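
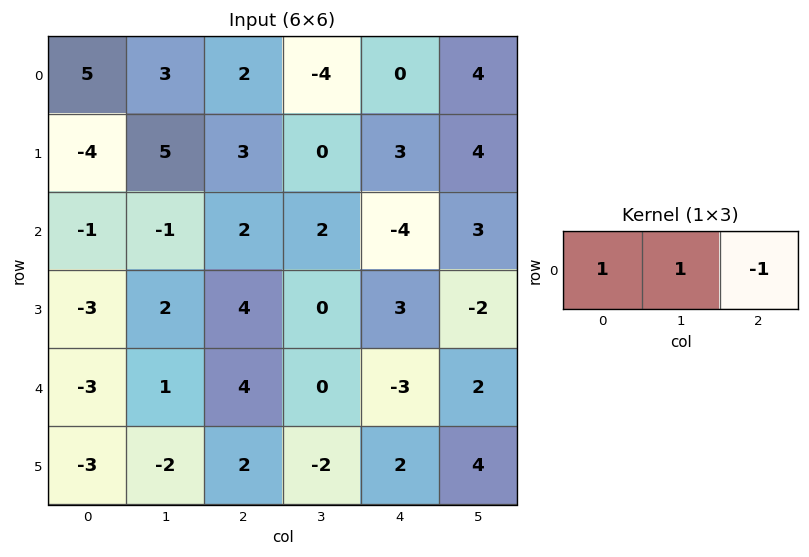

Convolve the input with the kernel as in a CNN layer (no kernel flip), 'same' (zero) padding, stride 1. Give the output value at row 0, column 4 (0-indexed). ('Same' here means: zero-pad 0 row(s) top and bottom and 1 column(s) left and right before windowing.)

-8

The receptive field on the zero-padded input at this output position is [-4 0 4]. Elementwise product with the kernel and sum: -4·1 + 0·1 + 4·-1.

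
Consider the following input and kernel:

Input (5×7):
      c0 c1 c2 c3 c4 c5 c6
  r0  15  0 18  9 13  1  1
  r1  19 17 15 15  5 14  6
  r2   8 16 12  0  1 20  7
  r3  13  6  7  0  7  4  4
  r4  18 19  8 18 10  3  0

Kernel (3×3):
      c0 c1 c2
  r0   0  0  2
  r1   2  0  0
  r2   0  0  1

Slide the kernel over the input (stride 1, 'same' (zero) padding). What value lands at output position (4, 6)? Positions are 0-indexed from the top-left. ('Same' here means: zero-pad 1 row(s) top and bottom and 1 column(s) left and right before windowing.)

6

The receptive field on the zero-padded input at this output position is [4 4 0 / 3 0 0 / 0 0 0]. Elementwise product with the kernel and sum: 0·2 + 3·2 + 0·1.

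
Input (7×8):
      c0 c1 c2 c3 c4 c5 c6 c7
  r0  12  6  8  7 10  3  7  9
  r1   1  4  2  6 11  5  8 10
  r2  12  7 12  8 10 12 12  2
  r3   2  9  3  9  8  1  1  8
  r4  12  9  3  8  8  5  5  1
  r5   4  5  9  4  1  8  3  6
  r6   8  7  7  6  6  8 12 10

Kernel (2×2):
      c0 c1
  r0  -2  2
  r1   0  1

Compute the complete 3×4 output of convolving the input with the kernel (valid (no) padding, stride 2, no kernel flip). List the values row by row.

-8 4 -9 14
-1 1 5 -12
-1 14 2 -2

Output[0,0]: The receptive field on the input at this output position is [12 6 / 1 4]. Elementwise product with the kernel and sum: 12·-2 + 6·2 + 4·1.
Output[0,1]: The receptive field on the input at this output position is [8 7 / 2 6]. Elementwise product with the kernel and sum: 8·-2 + 7·2 + 6·1.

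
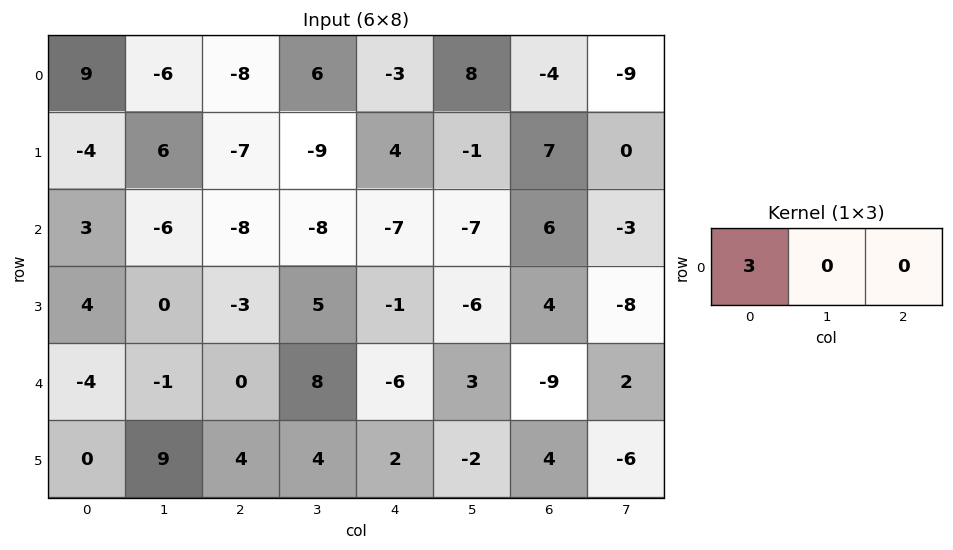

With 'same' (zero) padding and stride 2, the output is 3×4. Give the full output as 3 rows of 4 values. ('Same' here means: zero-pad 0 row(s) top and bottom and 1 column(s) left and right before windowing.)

Output[0,0]: The receptive field on the zero-padded input at this output position is [0 9 -6]. Elementwise product with the kernel and sum: 0·3.

0 -18 18 24
0 -18 -24 -21
0 -3 24 9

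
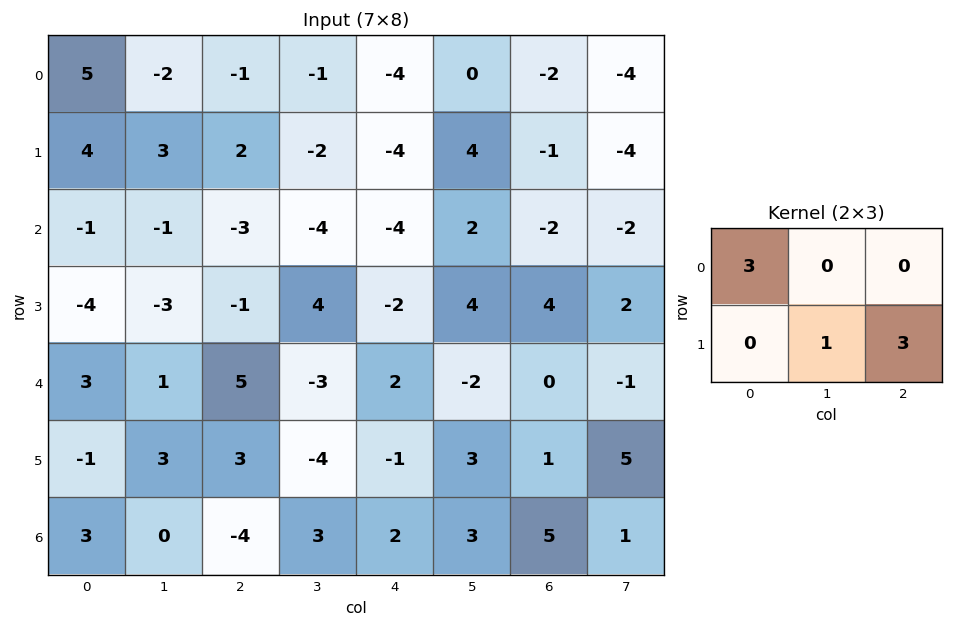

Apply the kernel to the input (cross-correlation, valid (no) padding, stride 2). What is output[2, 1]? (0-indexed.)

8

The receptive field on the input at this output position is [5 -3 2 / 3 -4 -1]. Elementwise product with the kernel and sum: 5·3 + -4·1 + -1·3.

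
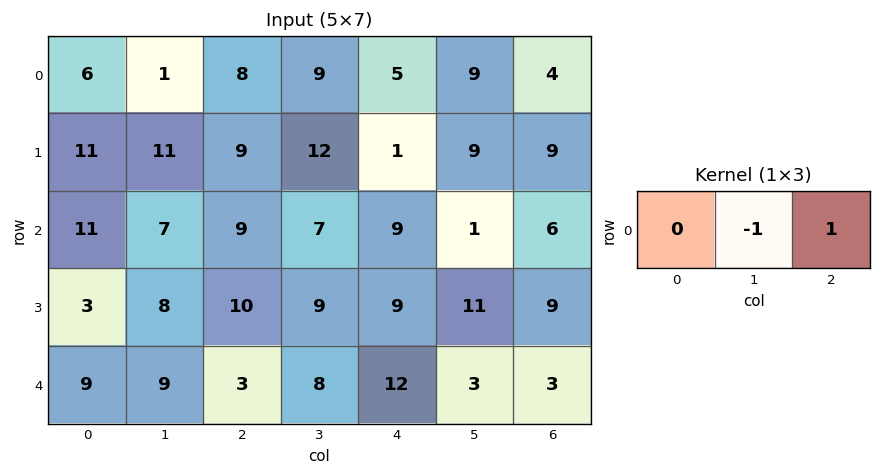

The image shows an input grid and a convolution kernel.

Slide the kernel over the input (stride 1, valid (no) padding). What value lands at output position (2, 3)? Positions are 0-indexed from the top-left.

The receptive field on the input at this output position is [7 9 1]. Elementwise product with the kernel and sum: 9·-1 + 1·1.

-8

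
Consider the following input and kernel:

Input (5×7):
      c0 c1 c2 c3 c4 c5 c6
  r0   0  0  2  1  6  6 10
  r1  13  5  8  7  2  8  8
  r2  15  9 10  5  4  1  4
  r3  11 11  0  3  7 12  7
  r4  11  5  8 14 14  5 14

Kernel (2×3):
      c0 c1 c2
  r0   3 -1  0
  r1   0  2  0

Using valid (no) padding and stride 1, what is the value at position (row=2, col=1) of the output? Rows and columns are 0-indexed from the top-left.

17

The receptive field on the input at this output position is [9 10 5 / 11 0 3]. Elementwise product with the kernel and sum: 9·3 + 10·-1 + 0·2.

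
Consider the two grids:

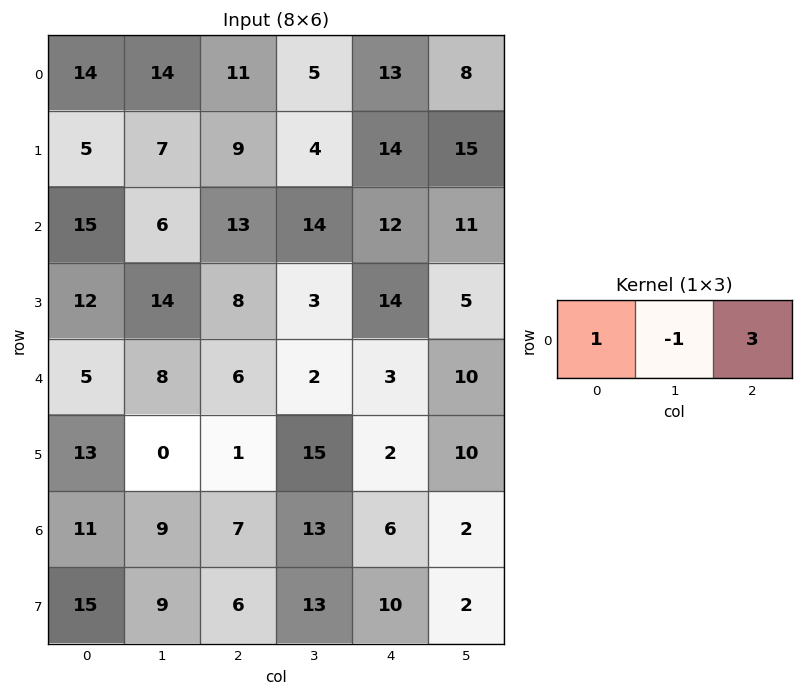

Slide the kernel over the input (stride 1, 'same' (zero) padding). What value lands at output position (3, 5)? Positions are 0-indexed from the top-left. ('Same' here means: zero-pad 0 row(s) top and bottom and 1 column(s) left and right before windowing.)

The receptive field on the zero-padded input at this output position is [14 5 0]. Elementwise product with the kernel and sum: 14·1 + 5·-1 + 0·3.

9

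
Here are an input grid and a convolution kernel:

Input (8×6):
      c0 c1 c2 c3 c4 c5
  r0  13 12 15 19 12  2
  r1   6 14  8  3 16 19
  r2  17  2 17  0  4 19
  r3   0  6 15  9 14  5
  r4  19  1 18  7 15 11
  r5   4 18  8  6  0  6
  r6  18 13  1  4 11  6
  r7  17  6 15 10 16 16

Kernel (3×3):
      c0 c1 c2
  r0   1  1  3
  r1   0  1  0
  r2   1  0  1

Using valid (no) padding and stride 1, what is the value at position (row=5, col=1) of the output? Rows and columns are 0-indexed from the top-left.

61

The receptive field on the input at this output position is [18 8 6 / 13 1 4 / 6 15 10]. Elementwise product with the kernel and sum: 18·1 + 8·1 + 6·3 + 1·1 + 6·1 + 10·1.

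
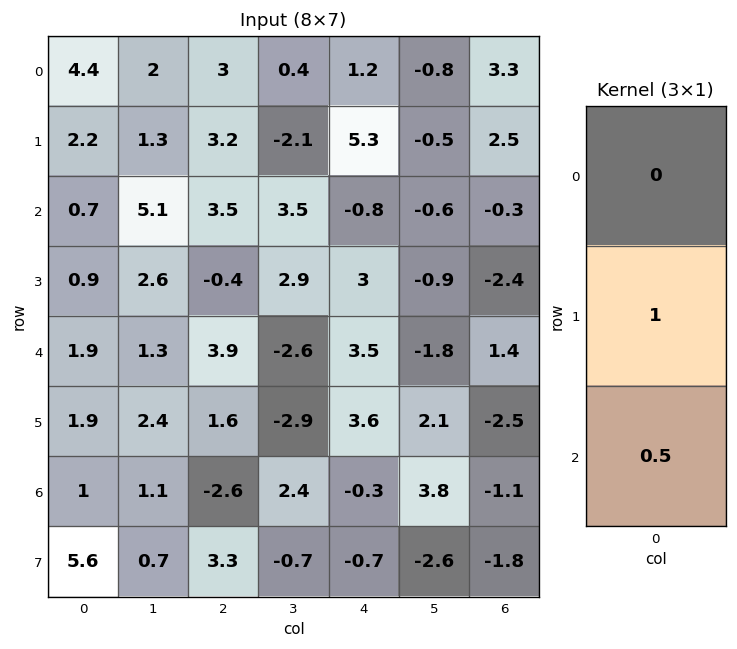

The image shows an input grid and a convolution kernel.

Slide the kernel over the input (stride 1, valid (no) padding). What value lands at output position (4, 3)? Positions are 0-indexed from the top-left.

-1.7

The receptive field on the input at this output position is [-2.6 / -2.9 / 2.4]. Elementwise product with the kernel and sum: -2.9·1 + 2.4·0.5.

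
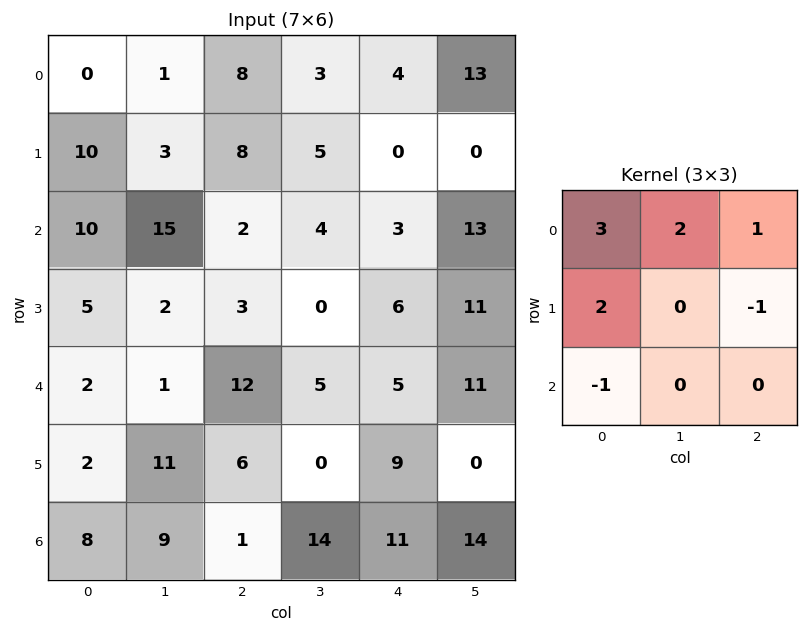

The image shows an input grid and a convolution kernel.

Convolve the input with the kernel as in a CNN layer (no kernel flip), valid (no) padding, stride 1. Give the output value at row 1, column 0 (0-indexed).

57

The receptive field on the input at this output position is [10 3 8 / 10 15 2 / 5 2 3]. Elementwise product with the kernel and sum: 10·3 + 3·2 + 8·1 + 10·2 + 2·-1 + 5·-1.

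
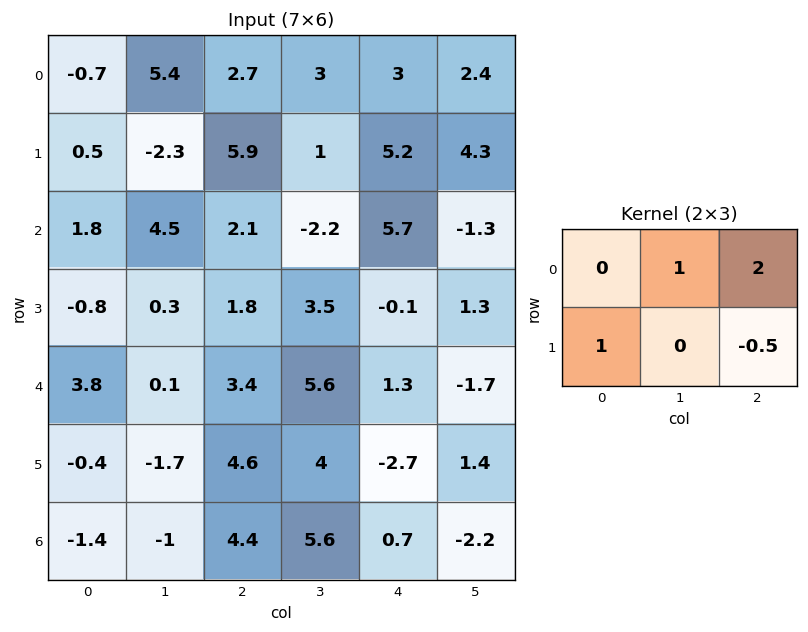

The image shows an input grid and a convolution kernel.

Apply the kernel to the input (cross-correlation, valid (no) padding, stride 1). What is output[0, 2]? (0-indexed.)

The receptive field on the input at this output position is [2.7 3 3 / 5.9 1 5.2]. Elementwise product with the kernel and sum: 3·1 + 3·2 + 5.9·1 + 5.2·-0.5.

12.3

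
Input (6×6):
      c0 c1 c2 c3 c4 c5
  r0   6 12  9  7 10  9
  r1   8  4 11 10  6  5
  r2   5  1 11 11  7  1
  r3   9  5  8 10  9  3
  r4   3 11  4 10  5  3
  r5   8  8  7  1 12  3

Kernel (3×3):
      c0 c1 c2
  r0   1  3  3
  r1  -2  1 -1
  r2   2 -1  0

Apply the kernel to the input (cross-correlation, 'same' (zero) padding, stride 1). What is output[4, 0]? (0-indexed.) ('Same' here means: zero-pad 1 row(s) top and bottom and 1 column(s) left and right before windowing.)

The receptive field on the zero-padded input at this output position is [0 9 5 / 0 3 11 / 0 8 8]. Elementwise product with the kernel and sum: 0·1 + 9·3 + 5·3 + 0·-2 + 3·1 + 11·-1 + 0·2 + 8·-1.

26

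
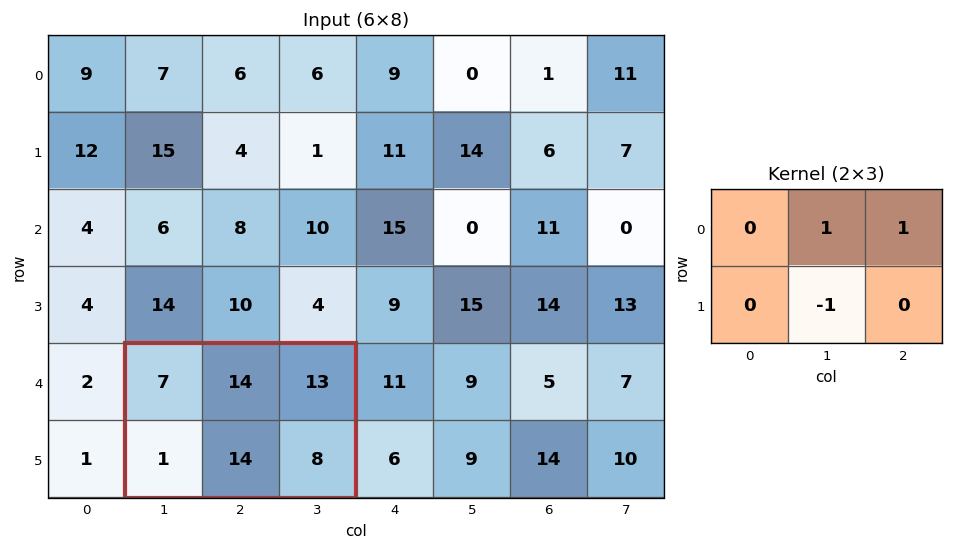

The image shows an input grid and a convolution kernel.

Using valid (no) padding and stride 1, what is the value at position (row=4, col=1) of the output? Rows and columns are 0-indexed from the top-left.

The receptive field on the input at this output position is [7 14 13 / 1 14 8]. Elementwise product with the kernel and sum: 14·1 + 13·1 + 14·-1.

13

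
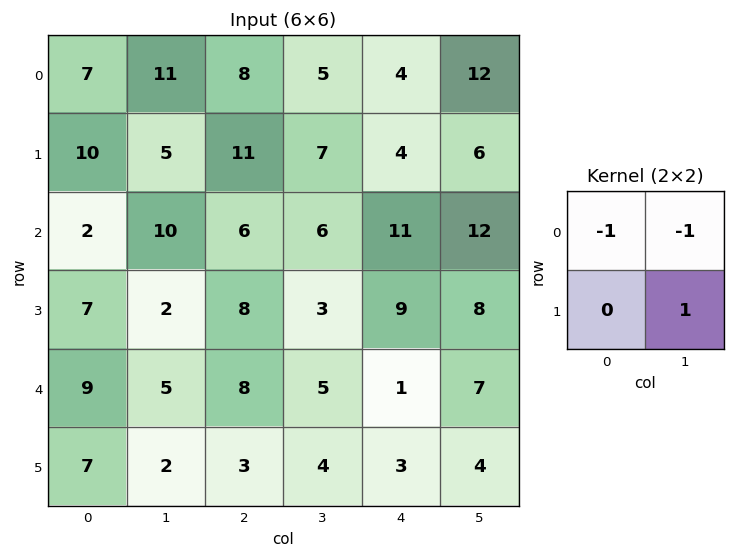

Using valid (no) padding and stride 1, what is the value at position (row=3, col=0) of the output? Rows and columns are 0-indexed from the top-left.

The receptive field on the input at this output position is [7 2 / 9 5]. Elementwise product with the kernel and sum: 7·-1 + 2·-1 + 5·1.

-4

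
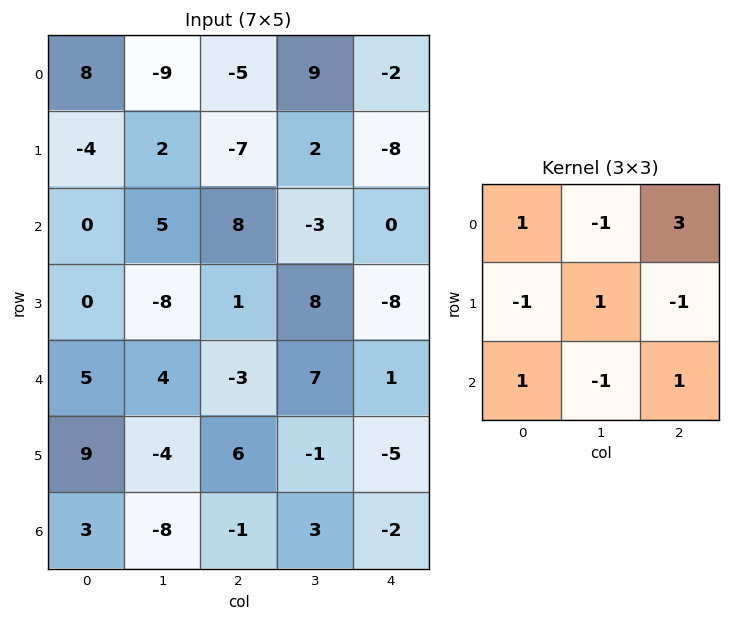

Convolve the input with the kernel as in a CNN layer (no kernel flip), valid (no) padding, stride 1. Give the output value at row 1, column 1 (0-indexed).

20

The receptive field on the input at this output position is [2 -7 2 / 5 8 -3 / -8 1 8]. Elementwise product with the kernel and sum: 2·1 + -7·-1 + 2·3 + 5·-1 + 8·1 + -3·-1 + -8·1 + 1·-1 + 8·1.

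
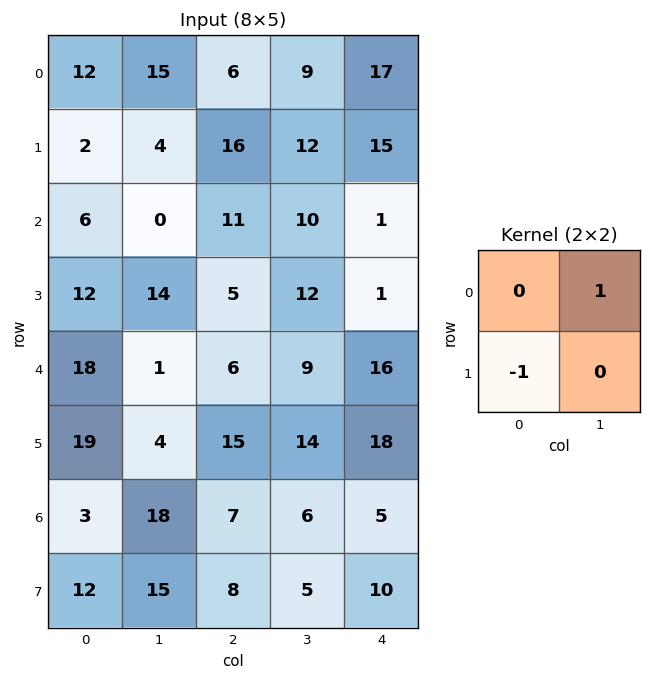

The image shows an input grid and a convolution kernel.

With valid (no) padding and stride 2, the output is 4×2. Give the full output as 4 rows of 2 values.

13 -7
-12 5
-18 -6
6 -2

Output[0,0]: The receptive field on the input at this output position is [12 15 / 2 4]. Elementwise product with the kernel and sum: 15·1 + 2·-1.
Output[0,1]: The receptive field on the input at this output position is [6 9 / 16 12]. Elementwise product with the kernel and sum: 9·1 + 16·-1.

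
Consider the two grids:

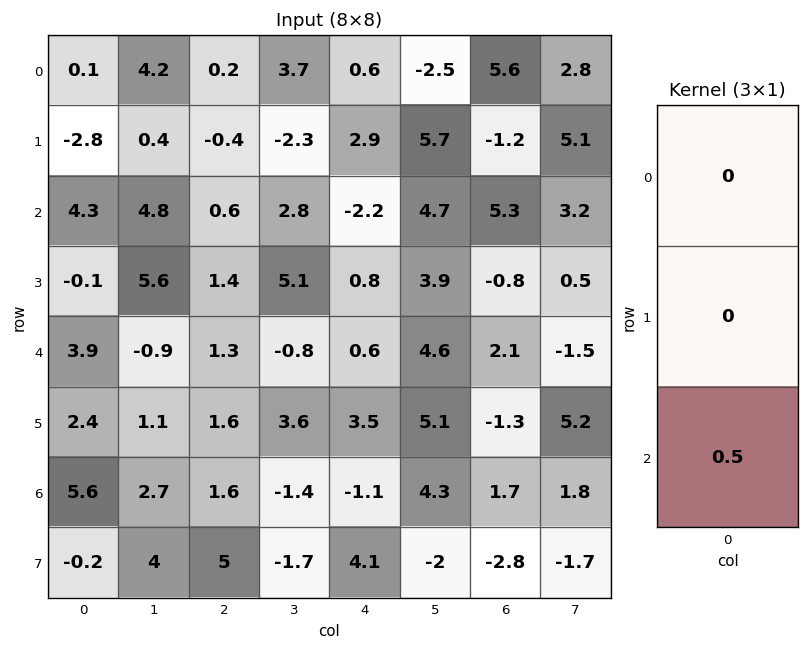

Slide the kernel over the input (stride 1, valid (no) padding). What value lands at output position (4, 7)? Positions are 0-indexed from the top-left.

0.9

The receptive field on the input at this output position is [-1.5 / 5.2 / 1.8]. Elementwise product with the kernel and sum: 1.8·0.5.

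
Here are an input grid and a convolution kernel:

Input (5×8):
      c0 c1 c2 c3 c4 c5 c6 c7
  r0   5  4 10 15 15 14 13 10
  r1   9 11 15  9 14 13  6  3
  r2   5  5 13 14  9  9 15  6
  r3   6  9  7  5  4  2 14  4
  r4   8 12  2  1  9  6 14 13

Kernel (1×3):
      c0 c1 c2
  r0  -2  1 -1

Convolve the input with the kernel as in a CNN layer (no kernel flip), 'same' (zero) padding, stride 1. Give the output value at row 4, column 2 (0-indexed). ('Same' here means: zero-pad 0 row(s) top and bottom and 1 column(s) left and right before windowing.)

-23

The receptive field on the zero-padded input at this output position is [12 2 1]. Elementwise product with the kernel and sum: 12·-2 + 2·1 + 1·-1.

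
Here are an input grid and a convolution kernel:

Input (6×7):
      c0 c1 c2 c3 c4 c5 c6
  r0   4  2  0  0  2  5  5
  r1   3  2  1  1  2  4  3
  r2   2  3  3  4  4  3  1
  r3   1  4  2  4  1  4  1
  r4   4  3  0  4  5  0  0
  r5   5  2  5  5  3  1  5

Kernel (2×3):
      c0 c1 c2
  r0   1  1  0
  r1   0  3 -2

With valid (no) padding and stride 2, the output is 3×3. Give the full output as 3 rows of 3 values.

10 -1 13
13 17 17
3 13 -2

Output[0,0]: The receptive field on the input at this output position is [4 2 0 / 3 2 1]. Elementwise product with the kernel and sum: 4·1 + 2·1 + 2·3 + 1·-2.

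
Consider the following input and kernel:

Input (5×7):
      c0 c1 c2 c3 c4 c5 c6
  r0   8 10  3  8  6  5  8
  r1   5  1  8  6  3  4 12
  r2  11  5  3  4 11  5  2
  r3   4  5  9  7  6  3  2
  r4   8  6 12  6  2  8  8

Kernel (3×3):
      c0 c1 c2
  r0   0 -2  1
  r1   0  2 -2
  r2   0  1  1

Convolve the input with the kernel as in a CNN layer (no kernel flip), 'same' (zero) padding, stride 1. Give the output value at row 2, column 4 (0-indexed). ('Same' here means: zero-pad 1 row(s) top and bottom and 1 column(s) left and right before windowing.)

19

The receptive field on the zero-padded input at this output position is [6 3 4 / 4 11 5 / 7 6 3]. Elementwise product with the kernel and sum: 3·-2 + 4·1 + 11·2 + 5·-2 + 6·1 + 3·1.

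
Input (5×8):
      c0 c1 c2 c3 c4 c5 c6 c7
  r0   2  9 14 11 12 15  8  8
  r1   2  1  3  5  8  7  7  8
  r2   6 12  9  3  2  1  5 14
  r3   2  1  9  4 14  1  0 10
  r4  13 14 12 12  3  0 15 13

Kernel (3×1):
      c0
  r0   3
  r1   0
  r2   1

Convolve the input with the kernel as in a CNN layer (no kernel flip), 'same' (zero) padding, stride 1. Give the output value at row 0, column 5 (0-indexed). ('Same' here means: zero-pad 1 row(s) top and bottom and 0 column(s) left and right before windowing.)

The receptive field on the zero-padded input at this output position is [0 / 15 / 7]. Elementwise product with the kernel and sum: 0·3 + 7·1.

7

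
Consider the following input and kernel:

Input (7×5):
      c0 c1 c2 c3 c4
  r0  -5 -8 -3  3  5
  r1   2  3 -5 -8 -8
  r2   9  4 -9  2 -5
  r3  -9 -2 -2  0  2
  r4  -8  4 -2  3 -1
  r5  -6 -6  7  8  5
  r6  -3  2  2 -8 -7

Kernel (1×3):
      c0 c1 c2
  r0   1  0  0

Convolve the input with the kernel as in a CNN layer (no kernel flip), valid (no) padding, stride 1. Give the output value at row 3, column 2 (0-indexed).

-2

The receptive field on the input at this output position is [-2 0 2]. Elementwise product with the kernel and sum: -2·1.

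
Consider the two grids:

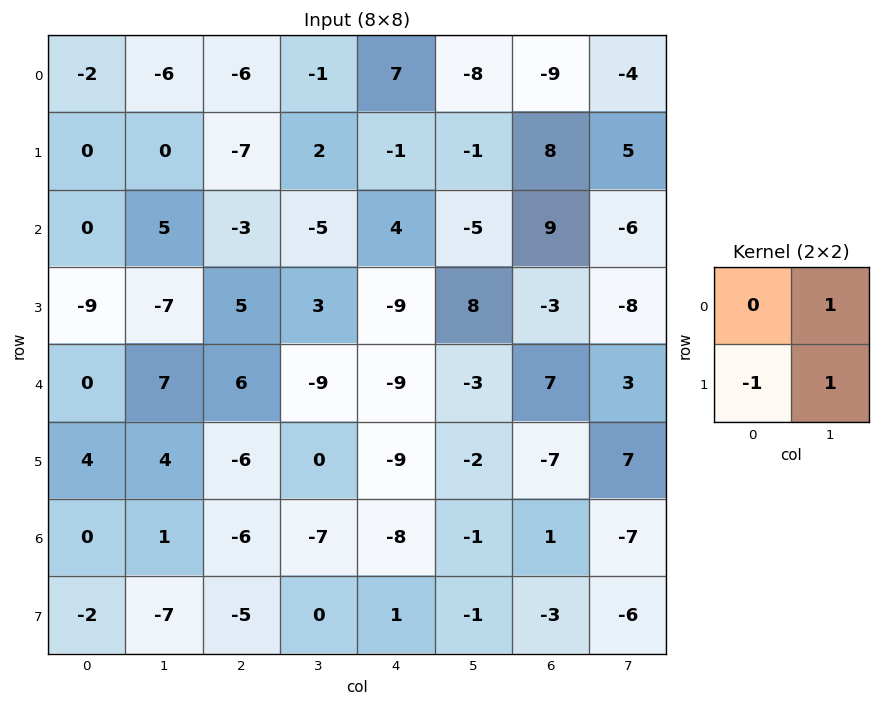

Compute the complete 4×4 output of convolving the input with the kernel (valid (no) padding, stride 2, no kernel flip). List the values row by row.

Output[0,0]: The receptive field on the input at this output position is [-2 -6 / 0 0]. Elementwise product with the kernel and sum: -6·1 + 0·-1 + 0·1.
Output[0,1]: The receptive field on the input at this output position is [-6 -1 / -7 2]. Elementwise product with the kernel and sum: -1·1 + -7·-1 + 2·1.

-6 8 -8 -7
7 -7 12 -11
7 -3 4 17
-4 -2 -3 -10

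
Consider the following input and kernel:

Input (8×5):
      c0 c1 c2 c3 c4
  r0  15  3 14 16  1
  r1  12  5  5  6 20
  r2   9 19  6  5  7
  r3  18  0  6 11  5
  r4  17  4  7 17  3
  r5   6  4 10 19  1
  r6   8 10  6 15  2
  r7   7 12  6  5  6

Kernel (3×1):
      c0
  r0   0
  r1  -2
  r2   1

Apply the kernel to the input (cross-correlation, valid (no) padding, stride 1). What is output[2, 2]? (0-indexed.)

The receptive field on the input at this output position is [6 / 6 / 7]. Elementwise product with the kernel and sum: 6·-2 + 7·1.

-5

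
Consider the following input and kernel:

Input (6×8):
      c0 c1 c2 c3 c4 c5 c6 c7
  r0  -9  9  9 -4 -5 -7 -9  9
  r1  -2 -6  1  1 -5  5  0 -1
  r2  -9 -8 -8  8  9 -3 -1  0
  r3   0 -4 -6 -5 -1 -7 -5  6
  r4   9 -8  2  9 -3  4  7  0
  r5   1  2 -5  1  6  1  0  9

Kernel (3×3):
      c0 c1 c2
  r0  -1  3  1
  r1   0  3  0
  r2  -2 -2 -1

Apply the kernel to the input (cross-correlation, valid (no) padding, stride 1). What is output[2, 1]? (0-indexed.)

The receptive field on the input at this output position is [-8 -8 8 / -4 -6 -5 / -8 2 9]. Elementwise product with the kernel and sum: -8·-1 + -8·3 + 8·1 + -6·3 + -8·-2 + 2·-2 + 9·-1.

-23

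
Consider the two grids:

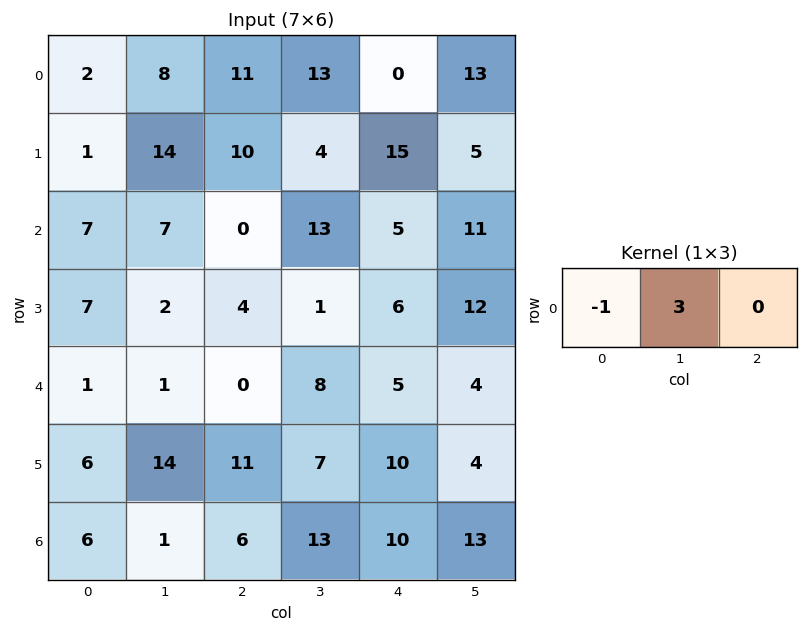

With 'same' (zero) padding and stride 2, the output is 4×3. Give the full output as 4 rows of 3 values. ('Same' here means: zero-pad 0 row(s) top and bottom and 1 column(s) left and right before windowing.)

6 25 -13
21 -7 2
3 -1 7
18 17 17

Output[0,0]: The receptive field on the zero-padded input at this output position is [0 2 8]. Elementwise product with the kernel and sum: 0·-1 + 2·3.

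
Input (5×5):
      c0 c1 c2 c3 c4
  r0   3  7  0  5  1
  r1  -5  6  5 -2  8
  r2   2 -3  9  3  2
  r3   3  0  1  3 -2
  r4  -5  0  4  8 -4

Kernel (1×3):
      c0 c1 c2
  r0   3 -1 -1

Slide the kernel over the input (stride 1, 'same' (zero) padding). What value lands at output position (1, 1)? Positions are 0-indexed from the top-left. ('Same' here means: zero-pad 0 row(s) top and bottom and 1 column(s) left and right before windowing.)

-26

The receptive field on the zero-padded input at this output position is [-5 6 5]. Elementwise product with the kernel and sum: -5·3 + 6·-1 + 5·-1.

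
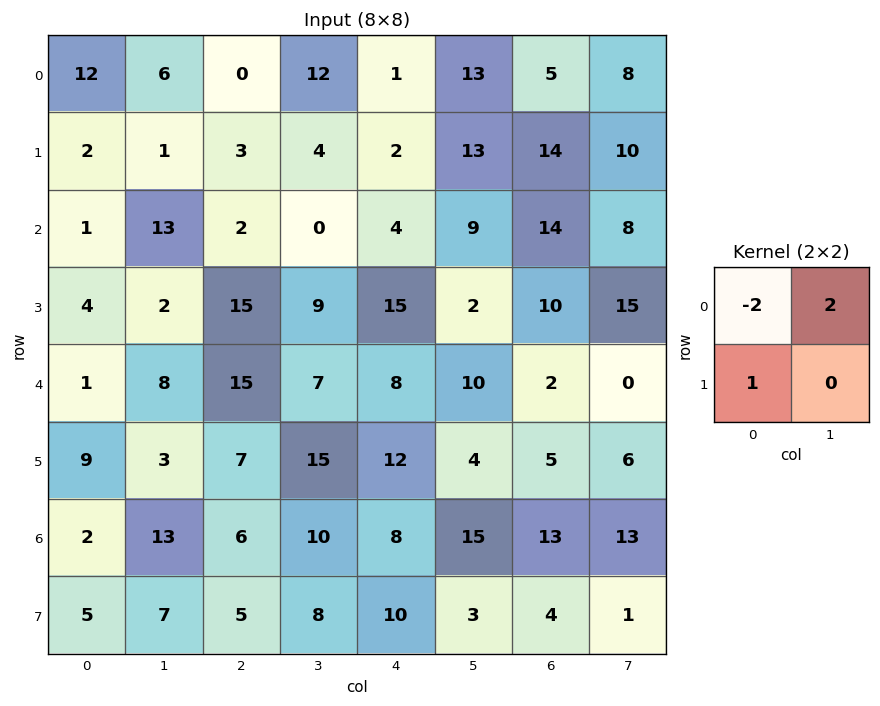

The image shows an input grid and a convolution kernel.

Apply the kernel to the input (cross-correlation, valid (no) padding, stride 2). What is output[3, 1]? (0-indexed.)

13

The receptive field on the input at this output position is [6 10 / 5 8]. Elementwise product with the kernel and sum: 6·-2 + 10·2 + 5·1.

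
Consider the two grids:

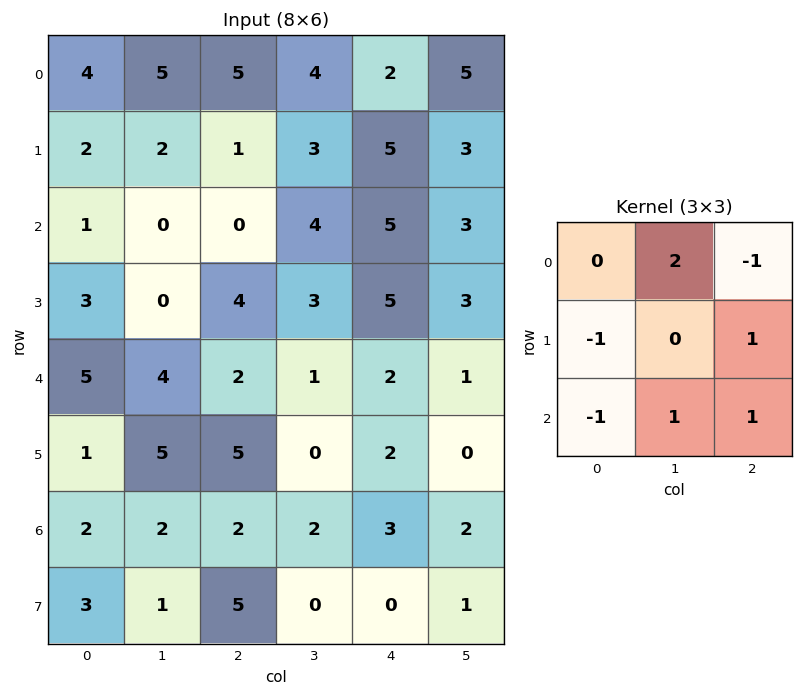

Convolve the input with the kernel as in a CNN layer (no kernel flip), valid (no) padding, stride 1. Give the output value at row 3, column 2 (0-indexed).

-2

The receptive field on the input at this output position is [4 3 5 / 2 1 2 / 5 0 2]. Elementwise product with the kernel and sum: 3·2 + 5·-1 + 2·-1 + 2·1 + 5·-1 + 0·1 + 2·1.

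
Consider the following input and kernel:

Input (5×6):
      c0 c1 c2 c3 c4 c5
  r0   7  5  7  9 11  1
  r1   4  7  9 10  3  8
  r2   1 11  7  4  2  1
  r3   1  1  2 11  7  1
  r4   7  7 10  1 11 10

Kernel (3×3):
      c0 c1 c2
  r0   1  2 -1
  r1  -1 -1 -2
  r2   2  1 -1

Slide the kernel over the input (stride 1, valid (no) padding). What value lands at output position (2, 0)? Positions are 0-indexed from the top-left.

The receptive field on the input at this output position is [1 11 7 / 1 1 2 / 7 7 10]. Elementwise product with the kernel and sum: 1·1 + 11·2 + 7·-1 + 1·-1 + 1·-1 + 2·-2 + 7·2 + 7·1 + 10·-1.

21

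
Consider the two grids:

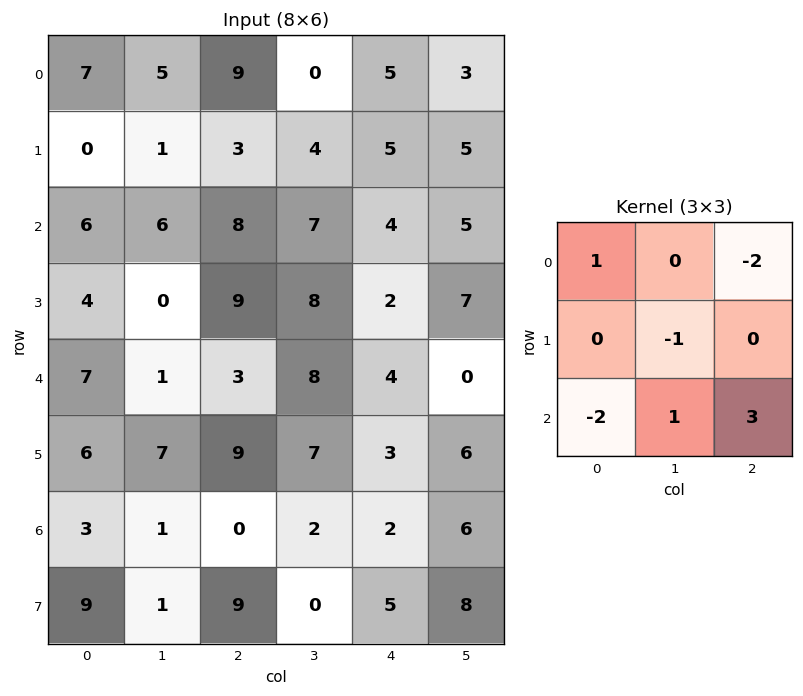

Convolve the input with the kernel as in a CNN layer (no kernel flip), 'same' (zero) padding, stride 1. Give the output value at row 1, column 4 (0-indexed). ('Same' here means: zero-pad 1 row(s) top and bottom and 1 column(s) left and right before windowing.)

The receptive field on the zero-padded input at this output position is [0 5 3 / 4 5 5 / 7 4 5]. Elementwise product with the kernel and sum: 0·1 + 3·-2 + 5·-1 + 7·-2 + 4·1 + 5·3.

-6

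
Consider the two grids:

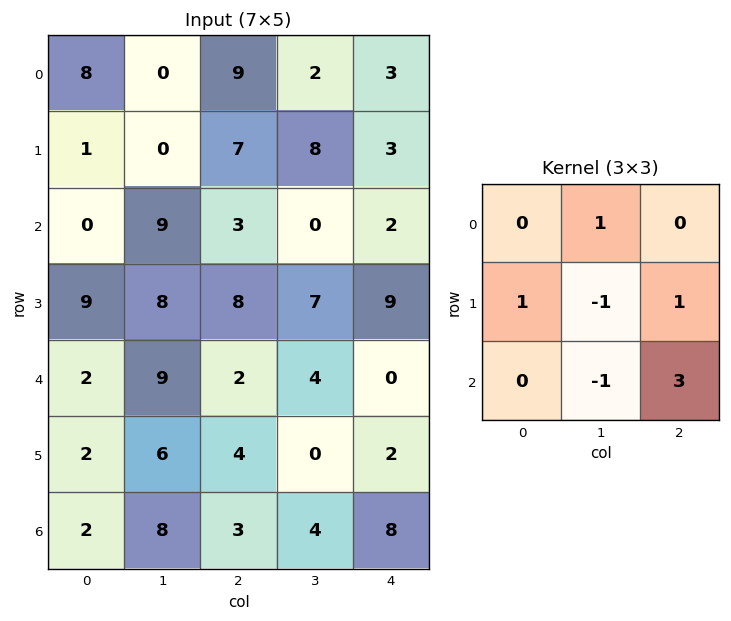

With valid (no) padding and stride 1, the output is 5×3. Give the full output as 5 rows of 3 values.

8 7 10
10 26 33
15 20 6
9 15 11
10 13 30

Output[0,0]: The receptive field on the input at this output position is [8 0 9 / 1 0 7 / 0 9 3]. Elementwise product with the kernel and sum: 0·1 + 1·1 + 0·-1 + 7·1 + 9·-1 + 3·3.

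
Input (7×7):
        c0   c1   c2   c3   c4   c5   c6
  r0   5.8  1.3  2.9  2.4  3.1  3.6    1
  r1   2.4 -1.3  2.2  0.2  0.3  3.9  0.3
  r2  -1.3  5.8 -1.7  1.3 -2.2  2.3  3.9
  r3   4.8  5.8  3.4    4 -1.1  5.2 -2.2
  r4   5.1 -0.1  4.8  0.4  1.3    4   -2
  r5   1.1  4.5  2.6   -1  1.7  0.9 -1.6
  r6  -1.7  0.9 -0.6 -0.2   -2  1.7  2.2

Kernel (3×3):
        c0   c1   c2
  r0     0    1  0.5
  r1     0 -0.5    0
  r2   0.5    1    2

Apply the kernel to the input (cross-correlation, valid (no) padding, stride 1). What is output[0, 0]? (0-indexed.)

The receptive field on the input at this output position is [5.8 1.3 2.9 / 2.4 -1.3 2.2 / -1.3 5.8 -1.7]. Elementwise product with the kernel and sum: 1.3·1 + 2.9·0.5 + -1.3·-0.5 + -1.3·0.5 + 5.8·1 + -1.7·2.

5.15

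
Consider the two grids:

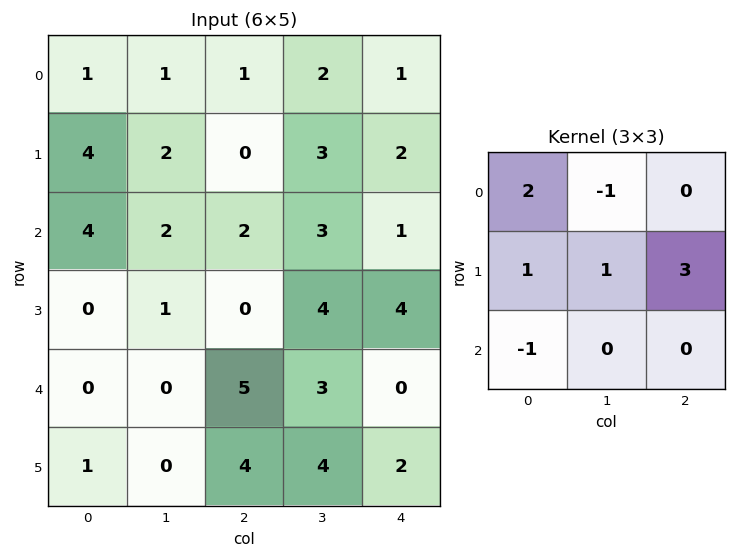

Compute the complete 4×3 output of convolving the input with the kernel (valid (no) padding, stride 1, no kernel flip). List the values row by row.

Output[0,0]: The receptive field on the input at this output position is [1 1 1 / 4 2 0 / 4 2 2]. Elementwise product with the kernel and sum: 1·2 + 1·-1 + 4·1 + 2·1 + 0·3 + 4·-1.

3 10 7
18 16 5
7 15 12
13 16 0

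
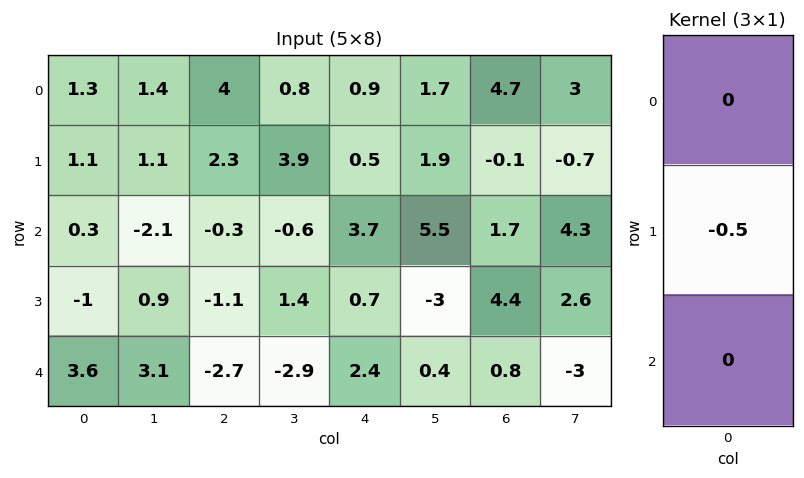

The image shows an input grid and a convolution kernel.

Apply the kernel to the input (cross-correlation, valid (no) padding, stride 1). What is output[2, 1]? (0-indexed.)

The receptive field on the input at this output position is [-2.1 / 0.9 / 3.1]. Elementwise product with the kernel and sum: 0.9·-0.5.

-0.45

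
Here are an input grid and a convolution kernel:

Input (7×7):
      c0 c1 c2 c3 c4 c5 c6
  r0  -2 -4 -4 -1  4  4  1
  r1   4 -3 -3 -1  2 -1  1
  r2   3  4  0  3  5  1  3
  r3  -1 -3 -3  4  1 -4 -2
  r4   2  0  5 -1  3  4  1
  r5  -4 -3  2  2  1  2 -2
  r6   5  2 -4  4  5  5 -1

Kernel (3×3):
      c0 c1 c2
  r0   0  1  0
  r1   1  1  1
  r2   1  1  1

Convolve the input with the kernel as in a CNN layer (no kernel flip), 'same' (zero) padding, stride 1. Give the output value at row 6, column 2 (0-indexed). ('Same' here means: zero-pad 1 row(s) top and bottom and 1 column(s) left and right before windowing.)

4

The receptive field on the zero-padded input at this output position is [-3 2 2 / 2 -4 4 / 0 0 0]. Elementwise product with the kernel and sum: 2·1 + 2·1 + -4·1 + 4·1 + 0·1 + 0·1 + 0·1.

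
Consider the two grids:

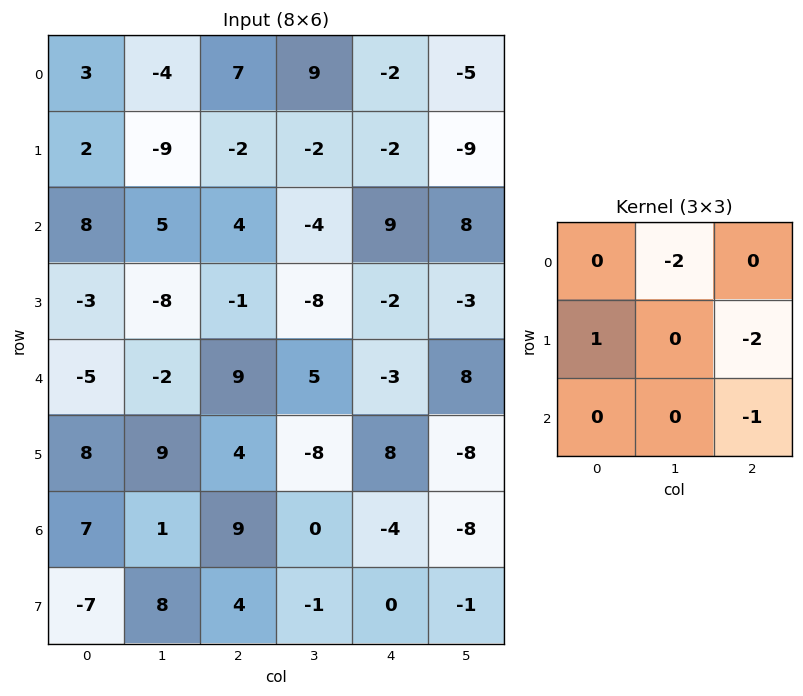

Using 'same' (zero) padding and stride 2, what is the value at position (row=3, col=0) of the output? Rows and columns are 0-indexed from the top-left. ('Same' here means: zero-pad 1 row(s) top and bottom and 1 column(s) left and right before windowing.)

The receptive field on the zero-padded input at this output position is [0 8 9 / 0 7 1 / 0 -7 8]. Elementwise product with the kernel and sum: 8·-2 + 0·1 + 1·-2 + 8·-1.

-26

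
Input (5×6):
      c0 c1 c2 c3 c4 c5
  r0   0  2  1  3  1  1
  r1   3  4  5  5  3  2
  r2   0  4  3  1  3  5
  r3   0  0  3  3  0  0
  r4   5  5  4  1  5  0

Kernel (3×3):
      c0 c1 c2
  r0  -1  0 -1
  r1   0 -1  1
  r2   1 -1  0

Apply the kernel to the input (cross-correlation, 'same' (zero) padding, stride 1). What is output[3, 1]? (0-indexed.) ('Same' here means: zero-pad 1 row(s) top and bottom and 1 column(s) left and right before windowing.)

0

The receptive field on the zero-padded input at this output position is [0 4 3 / 0 0 3 / 5 5 4]. Elementwise product with the kernel and sum: 0·-1 + 3·-1 + 0·-1 + 3·1 + 5·1 + 5·-1.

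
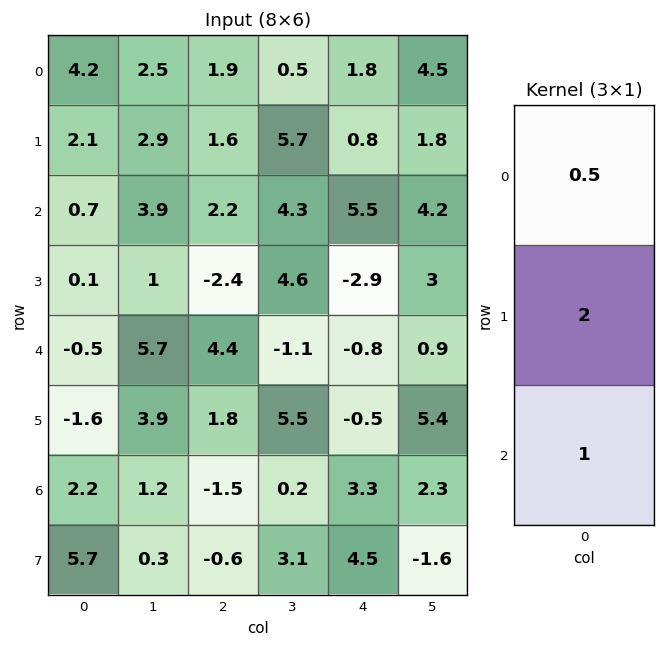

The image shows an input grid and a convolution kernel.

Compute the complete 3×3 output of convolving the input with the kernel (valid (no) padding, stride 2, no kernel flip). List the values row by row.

7 6.35 8
0.05 0.7 -3.85
-1.25 4.3 1.9

Output[0,0]: The receptive field on the input at this output position is [4.2 / 2.1 / 0.7]. Elementwise product with the kernel and sum: 4.2·0.5 + 2.1·2 + 0.7·1.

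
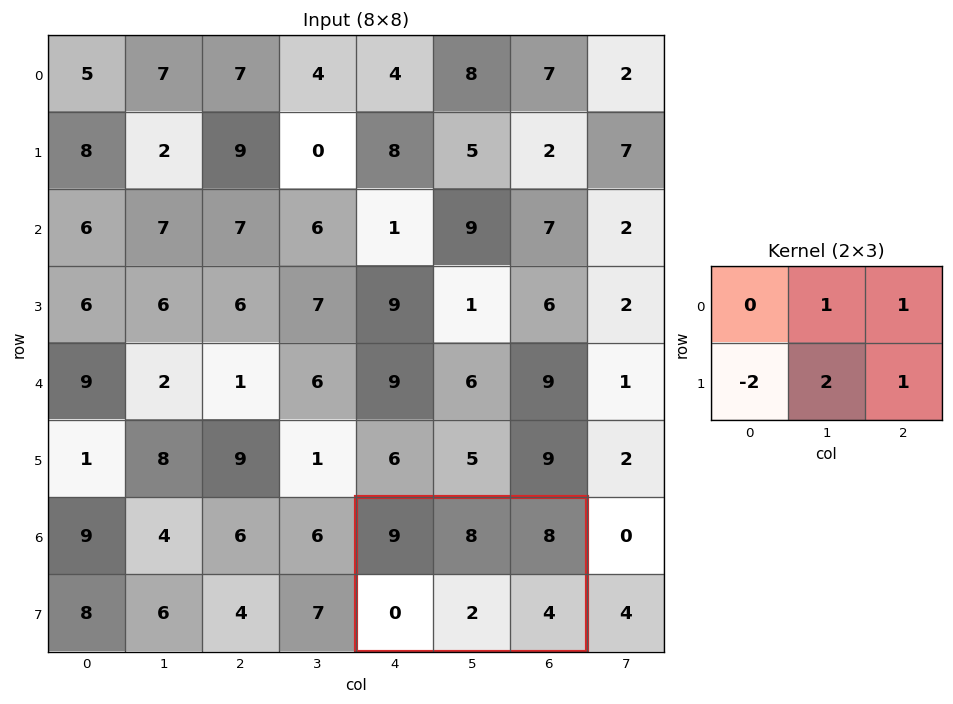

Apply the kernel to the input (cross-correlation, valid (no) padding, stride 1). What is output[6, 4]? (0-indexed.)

The receptive field on the input at this output position is [9 8 8 / 0 2 4]. Elementwise product with the kernel and sum: 8·1 + 8·1 + 0·-2 + 2·2 + 4·1.

24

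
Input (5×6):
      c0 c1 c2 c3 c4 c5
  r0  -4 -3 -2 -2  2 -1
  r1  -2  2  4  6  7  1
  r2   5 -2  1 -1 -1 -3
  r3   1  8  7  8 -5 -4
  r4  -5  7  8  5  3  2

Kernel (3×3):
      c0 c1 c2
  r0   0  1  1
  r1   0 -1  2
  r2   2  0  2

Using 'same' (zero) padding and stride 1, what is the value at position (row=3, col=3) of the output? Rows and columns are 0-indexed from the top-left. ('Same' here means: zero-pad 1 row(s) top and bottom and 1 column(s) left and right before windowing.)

2

The receptive field on the zero-padded input at this output position is [1 -1 -1 / 7 8 -5 / 8 5 3]. Elementwise product with the kernel and sum: -1·1 + -1·1 + 8·-1 + -5·2 + 8·2 + 3·2.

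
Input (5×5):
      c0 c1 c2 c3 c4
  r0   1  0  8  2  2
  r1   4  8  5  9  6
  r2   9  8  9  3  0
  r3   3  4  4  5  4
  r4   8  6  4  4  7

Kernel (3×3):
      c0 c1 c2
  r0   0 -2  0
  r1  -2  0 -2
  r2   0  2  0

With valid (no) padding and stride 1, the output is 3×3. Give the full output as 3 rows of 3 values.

Output[0,0]: The receptive field on the input at this output position is [1 0 8 / 4 8 5 / 9 8 9]. Elementwise product with the kernel and sum: 0·-2 + 4·-2 + 5·-2 + 8·2.

-2 -32 -20
-44 -24 -26
-18 -28 -14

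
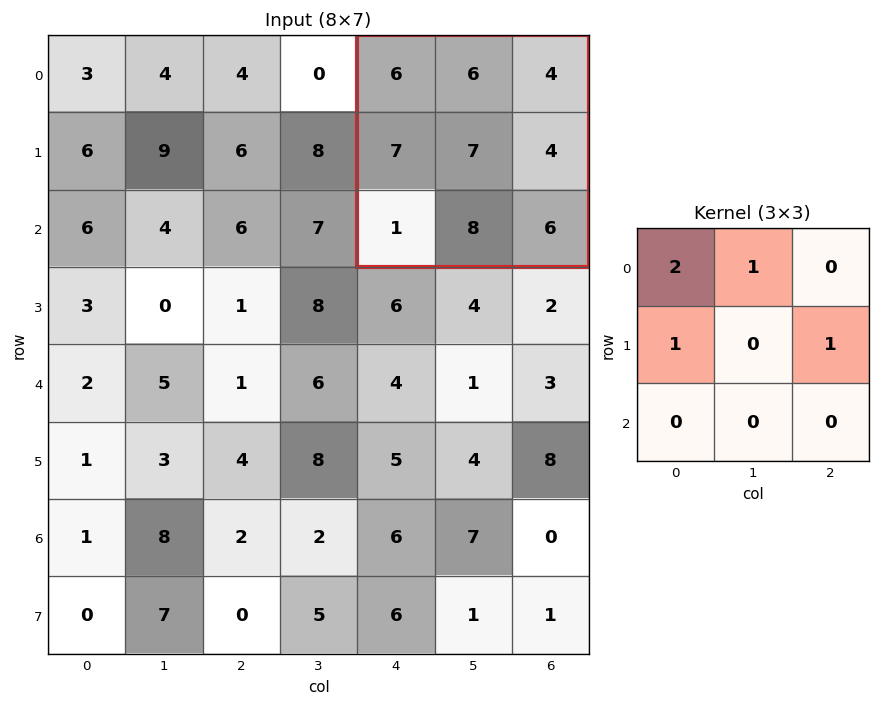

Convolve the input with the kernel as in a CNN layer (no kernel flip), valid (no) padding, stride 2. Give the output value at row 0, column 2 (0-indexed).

29

The receptive field on the input at this output position is [6 6 4 / 7 7 4 / 1 8 6]. Elementwise product with the kernel and sum: 6·2 + 6·1 + 7·1 + 4·1.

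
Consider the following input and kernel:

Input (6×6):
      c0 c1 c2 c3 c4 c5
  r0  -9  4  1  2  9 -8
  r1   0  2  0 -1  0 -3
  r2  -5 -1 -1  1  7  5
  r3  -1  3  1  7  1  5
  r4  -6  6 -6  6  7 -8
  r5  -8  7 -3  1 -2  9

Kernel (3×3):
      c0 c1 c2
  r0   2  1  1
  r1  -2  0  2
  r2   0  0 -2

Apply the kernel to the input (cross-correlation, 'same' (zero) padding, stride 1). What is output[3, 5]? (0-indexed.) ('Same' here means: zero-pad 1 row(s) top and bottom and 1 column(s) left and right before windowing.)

17

The receptive field on the zero-padded input at this output position is [7 5 0 / 1 5 0 / 7 -8 0]. Elementwise product with the kernel and sum: 7·2 + 5·1 + 0·1 + 1·-2 + 0·2 + 0·-2.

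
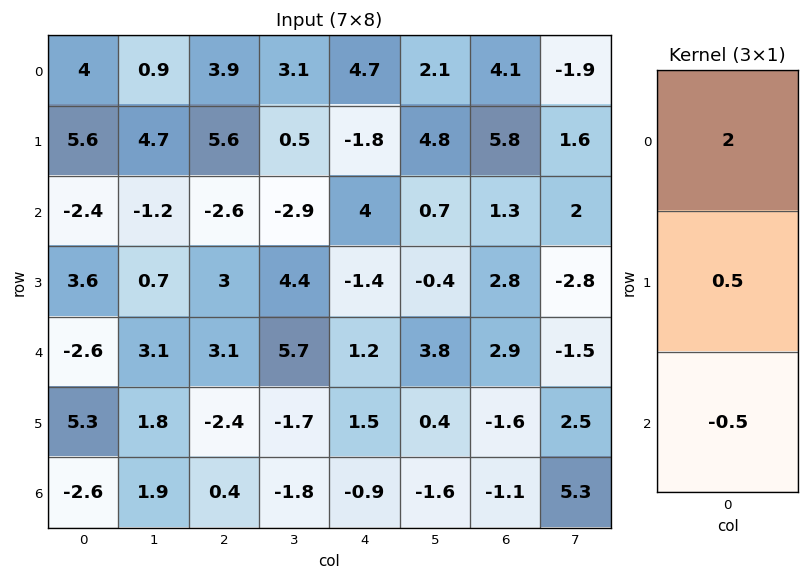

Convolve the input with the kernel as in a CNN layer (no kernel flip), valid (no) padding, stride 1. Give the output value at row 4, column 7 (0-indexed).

The receptive field on the input at this output position is [-1.5 / 2.5 / 5.3]. Elementwise product with the kernel and sum: -1.5·2 + 2.5·0.5 + 5.3·-0.5.

-4.4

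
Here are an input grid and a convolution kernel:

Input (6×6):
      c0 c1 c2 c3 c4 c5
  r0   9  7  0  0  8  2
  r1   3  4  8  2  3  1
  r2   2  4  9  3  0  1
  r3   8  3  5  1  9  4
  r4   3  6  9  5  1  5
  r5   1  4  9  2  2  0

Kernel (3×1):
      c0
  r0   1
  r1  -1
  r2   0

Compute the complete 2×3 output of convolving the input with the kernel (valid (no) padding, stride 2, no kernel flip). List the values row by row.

Output[0,0]: The receptive field on the input at this output position is [9 / 3 / 2]. Elementwise product with the kernel and sum: 9·1 + 3·-1.
Output[0,1]: The receptive field on the input at this output position is [0 / 8 / 9]. Elementwise product with the kernel and sum: 0·1 + 8·-1.

6 -8 5
-6 4 -9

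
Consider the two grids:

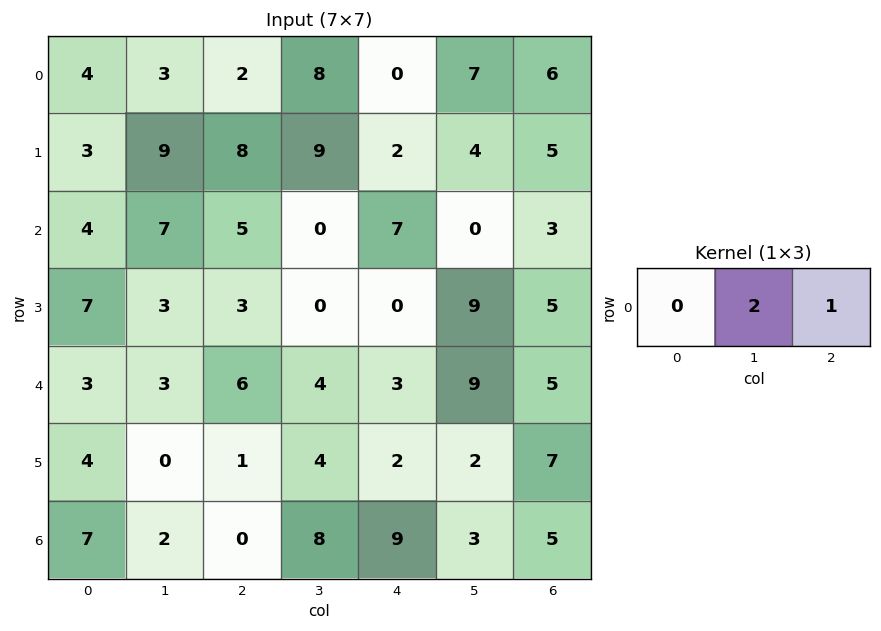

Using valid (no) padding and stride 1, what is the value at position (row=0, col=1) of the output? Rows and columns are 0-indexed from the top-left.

The receptive field on the input at this output position is [3 2 8]. Elementwise product with the kernel and sum: 2·2 + 8·1.

12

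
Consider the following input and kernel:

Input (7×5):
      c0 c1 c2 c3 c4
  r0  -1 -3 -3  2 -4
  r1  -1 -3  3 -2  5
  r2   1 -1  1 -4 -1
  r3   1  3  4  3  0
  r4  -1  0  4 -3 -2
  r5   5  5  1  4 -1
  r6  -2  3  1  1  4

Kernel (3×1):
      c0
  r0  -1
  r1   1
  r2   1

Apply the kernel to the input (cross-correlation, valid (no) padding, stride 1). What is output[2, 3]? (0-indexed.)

The receptive field on the input at this output position is [-4 / 3 / -3]. Elementwise product with the kernel and sum: -4·-1 + 3·1 + -3·1.

4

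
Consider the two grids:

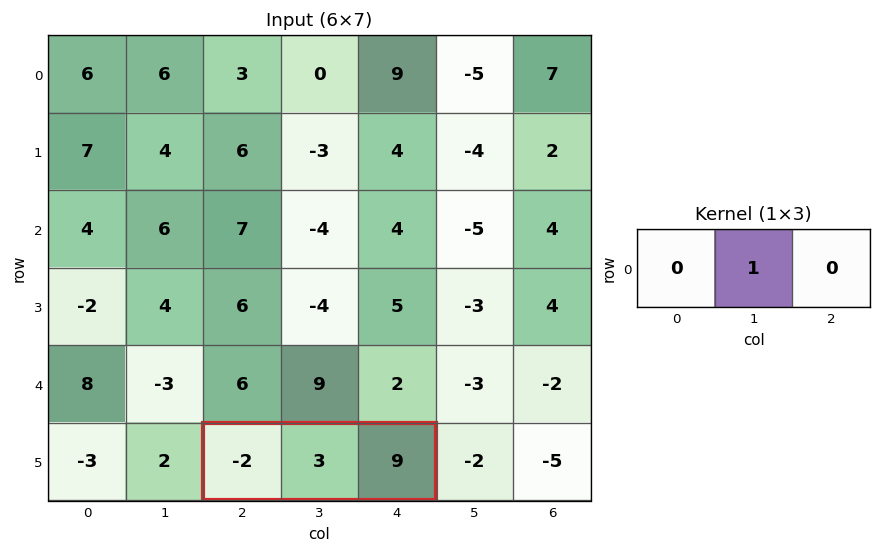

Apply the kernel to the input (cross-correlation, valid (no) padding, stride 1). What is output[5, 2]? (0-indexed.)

The receptive field on the input at this output position is [-2 3 9]. Elementwise product with the kernel and sum: 3·1.

3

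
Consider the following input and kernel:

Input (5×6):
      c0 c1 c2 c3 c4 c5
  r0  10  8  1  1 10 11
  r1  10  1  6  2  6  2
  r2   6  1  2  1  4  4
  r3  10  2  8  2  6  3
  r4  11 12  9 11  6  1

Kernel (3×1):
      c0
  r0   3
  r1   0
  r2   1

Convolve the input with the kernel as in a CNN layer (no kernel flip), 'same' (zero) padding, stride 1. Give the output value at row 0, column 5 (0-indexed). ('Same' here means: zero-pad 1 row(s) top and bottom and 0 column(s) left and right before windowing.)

2

The receptive field on the zero-padded input at this output position is [0 / 11 / 2]. Elementwise product with the kernel and sum: 0·3 + 2·1.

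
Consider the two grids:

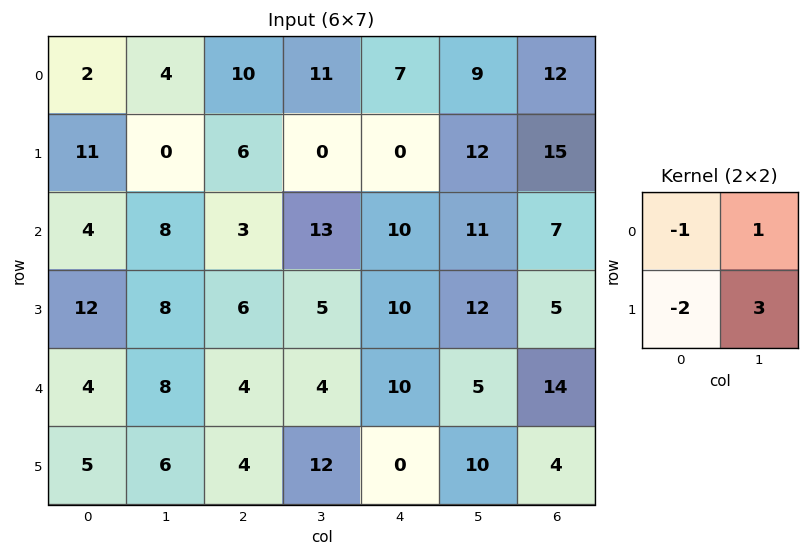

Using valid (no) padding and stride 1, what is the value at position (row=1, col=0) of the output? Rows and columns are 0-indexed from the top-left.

5

The receptive field on the input at this output position is [11 0 / 4 8]. Elementwise product with the kernel and sum: 11·-1 + 0·1 + 4·-2 + 8·3.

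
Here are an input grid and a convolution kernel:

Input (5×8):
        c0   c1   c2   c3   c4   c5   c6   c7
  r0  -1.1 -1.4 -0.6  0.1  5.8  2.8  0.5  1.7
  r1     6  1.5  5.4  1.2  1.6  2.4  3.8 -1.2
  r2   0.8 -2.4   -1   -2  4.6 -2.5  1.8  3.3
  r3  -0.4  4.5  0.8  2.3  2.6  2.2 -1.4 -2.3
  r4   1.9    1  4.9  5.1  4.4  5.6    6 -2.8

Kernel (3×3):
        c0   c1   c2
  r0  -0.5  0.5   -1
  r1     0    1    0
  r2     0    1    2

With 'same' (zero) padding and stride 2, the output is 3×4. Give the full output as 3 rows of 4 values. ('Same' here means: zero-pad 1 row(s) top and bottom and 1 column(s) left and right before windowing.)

Output[0,0]: The receptive field on the zero-padded input at this output position is [0 0 0 / 0 -1.1 -1.4 / 0 6 1.5]. Elementwise product with the kernel and sum: 0·-0.5 + 0·0.5 + 0·-1 + -1.1·1 + 6·1 + 1.5·2.
Output[0,1]: The receptive field on the zero-padded input at this output position is [0 0 0 / -1.4 -0.6 0.1 / 1.5 5.4 1.2]. Elementwise product with the kernel and sum: 0·-0.5 + 0·0.5 + 0·-1 + -0.6·1 + 5.4·1 + 1.2·2.

7.9 7.2 12.2 1.9
10.9 5.15 9.4 -2.3
-2.8 0.75 2.35 6.5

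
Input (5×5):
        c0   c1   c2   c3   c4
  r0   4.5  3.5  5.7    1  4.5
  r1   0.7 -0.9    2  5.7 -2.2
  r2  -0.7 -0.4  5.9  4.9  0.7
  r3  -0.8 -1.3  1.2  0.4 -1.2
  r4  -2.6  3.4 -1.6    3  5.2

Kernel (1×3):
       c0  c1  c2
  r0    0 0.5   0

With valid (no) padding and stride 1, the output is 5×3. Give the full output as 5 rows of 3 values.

Output[0,0]: The receptive field on the input at this output position is [4.5 3.5 5.7]. Elementwise product with the kernel and sum: 3.5·0.5.
Output[0,1]: The receptive field on the input at this output position is [3.5 5.7 1]. Elementwise product with the kernel and sum: 5.7·0.5.

1.75 2.85 0.5
-0.45 1 2.85
-0.2 2.95 2.45
-0.65 0.6 0.2
1.7 -0.8 1.5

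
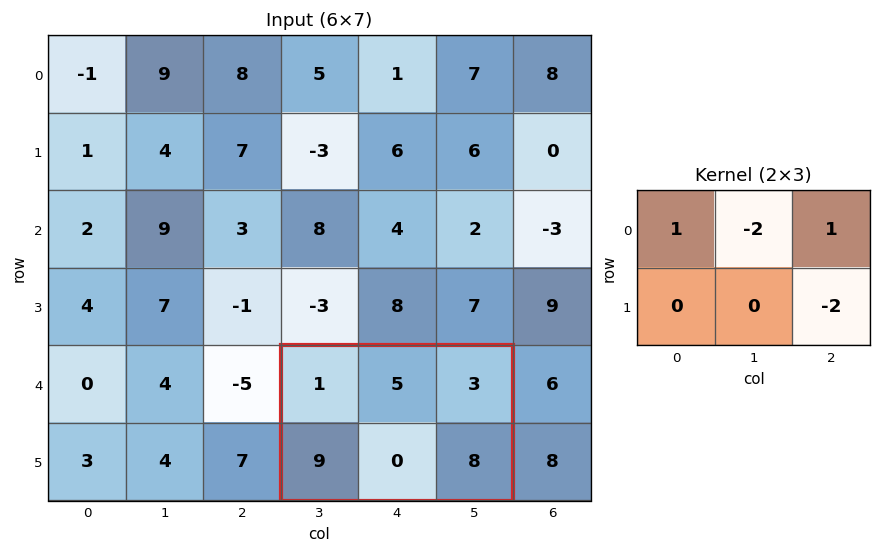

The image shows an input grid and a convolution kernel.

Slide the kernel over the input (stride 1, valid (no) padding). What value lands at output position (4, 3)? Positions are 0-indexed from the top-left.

-22

The receptive field on the input at this output position is [1 5 3 / 9 0 8]. Elementwise product with the kernel and sum: 1·1 + 5·-2 + 3·1 + 8·-2.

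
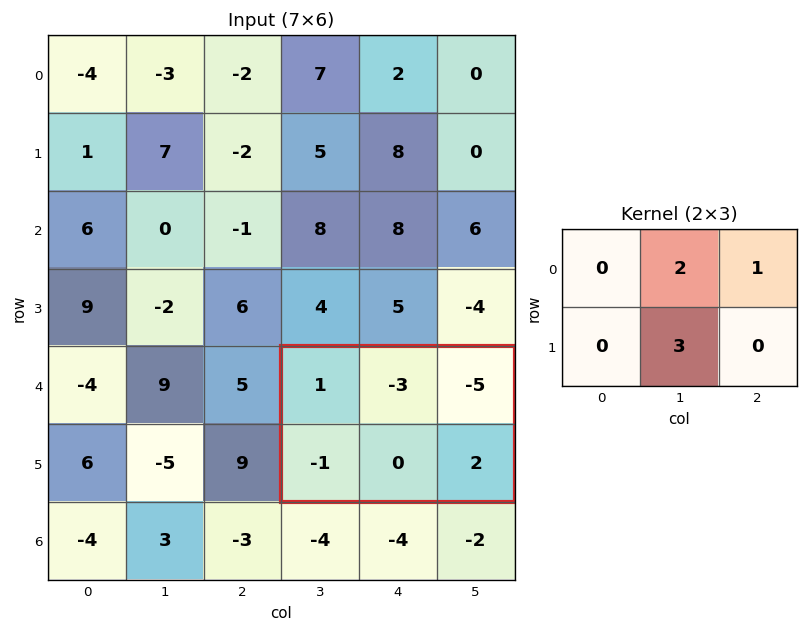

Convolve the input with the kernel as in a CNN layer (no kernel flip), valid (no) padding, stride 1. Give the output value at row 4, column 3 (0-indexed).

The receptive field on the input at this output position is [1 -3 -5 / -1 0 2]. Elementwise product with the kernel and sum: -3·2 + -5·1 + 0·3.

-11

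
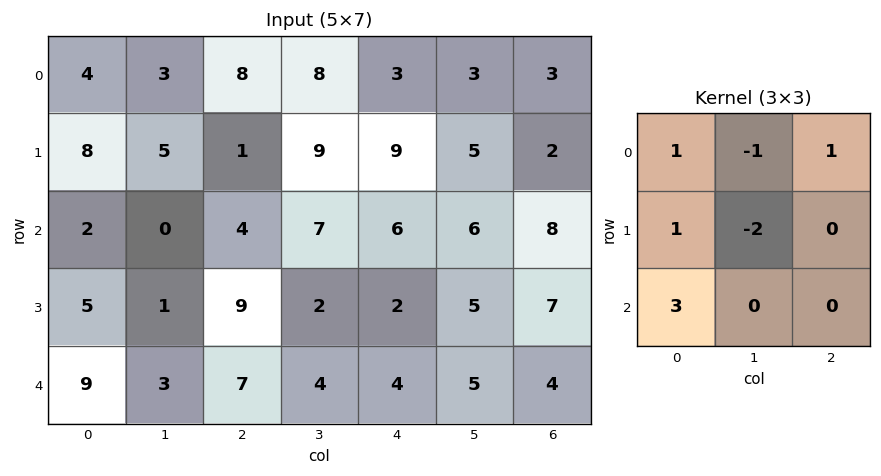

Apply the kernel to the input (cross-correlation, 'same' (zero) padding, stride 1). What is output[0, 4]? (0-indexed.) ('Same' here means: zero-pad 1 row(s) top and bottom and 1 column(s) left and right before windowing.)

The receptive field on the zero-padded input at this output position is [0 0 0 / 8 3 3 / 9 9 5]. Elementwise product with the kernel and sum: 0·1 + 0·-1 + 0·1 + 8·1 + 3·-2 + 9·3.

29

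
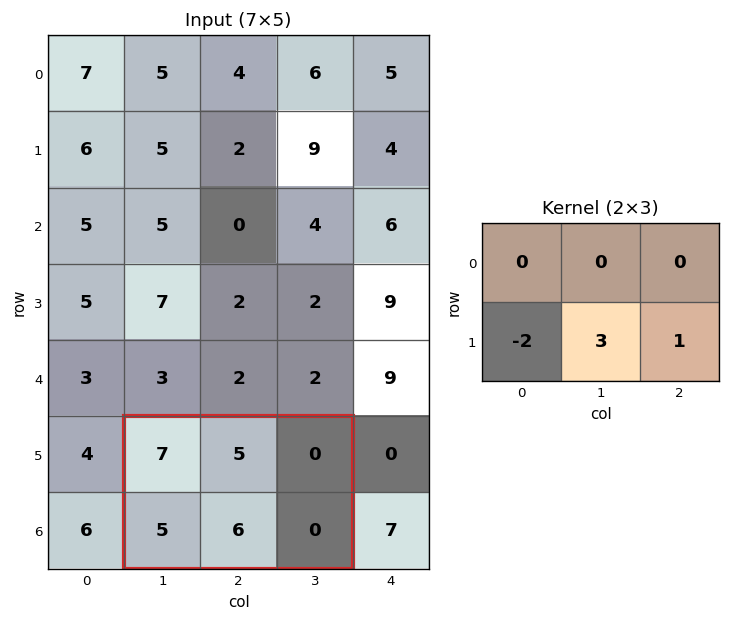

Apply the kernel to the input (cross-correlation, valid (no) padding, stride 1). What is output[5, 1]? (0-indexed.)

8

The receptive field on the input at this output position is [7 5 0 / 5 6 0]. Elementwise product with the kernel and sum: 5·-2 + 6·3 + 0·1.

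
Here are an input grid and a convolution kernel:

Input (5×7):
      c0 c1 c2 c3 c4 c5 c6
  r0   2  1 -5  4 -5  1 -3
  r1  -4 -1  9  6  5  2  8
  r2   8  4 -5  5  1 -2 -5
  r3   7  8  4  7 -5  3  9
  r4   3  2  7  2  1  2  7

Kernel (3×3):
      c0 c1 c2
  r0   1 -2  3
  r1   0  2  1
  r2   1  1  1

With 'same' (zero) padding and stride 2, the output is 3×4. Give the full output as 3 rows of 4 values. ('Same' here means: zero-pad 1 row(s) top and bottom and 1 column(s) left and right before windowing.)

Output[0,0]: The receptive field on the zero-padded input at this output position is [0 0 0 / 0 2 1 / 0 -4 -1]. Elementwise product with the kernel and sum: 0·1 + 0·-2 + 0·3 + 2·2 + 1·1 + 0·1 + -4·1 + -1·1.

0 8 4 4
40 13 7 -12
18 37 30 -1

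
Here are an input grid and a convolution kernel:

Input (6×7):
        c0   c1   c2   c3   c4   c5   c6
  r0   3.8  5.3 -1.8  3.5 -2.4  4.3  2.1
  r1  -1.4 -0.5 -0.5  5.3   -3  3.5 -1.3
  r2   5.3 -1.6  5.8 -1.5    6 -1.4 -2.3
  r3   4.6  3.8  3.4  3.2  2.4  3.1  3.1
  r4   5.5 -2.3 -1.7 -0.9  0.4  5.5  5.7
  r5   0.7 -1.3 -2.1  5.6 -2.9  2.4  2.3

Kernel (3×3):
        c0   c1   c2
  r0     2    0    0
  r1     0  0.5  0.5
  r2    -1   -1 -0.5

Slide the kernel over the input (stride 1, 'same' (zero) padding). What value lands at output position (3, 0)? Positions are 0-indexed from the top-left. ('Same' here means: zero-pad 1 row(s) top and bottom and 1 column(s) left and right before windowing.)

-0.15

The receptive field on the zero-padded input at this output position is [0 5.3 -1.6 / 0 4.6 3.8 / 0 5.5 -2.3]. Elementwise product with the kernel and sum: 0·2 + 4.6·0.5 + 3.8·0.5 + 0·-1 + 5.5·-1 + -2.3·-0.5.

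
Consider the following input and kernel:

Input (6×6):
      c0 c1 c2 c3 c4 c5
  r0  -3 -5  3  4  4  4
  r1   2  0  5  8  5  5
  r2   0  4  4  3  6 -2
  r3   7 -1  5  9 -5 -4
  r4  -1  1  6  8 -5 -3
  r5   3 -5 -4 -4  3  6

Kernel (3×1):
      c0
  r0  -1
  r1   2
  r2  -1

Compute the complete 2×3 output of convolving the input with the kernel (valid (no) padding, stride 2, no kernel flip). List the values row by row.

7 3 0
15 0 -11

Output[0,0]: The receptive field on the input at this output position is [-3 / 2 / 0]. Elementwise product with the kernel and sum: -3·-1 + 2·2 + 0·-1.
Output[0,1]: The receptive field on the input at this output position is [3 / 5 / 4]. Elementwise product with the kernel and sum: 3·-1 + 5·2 + 4·-1.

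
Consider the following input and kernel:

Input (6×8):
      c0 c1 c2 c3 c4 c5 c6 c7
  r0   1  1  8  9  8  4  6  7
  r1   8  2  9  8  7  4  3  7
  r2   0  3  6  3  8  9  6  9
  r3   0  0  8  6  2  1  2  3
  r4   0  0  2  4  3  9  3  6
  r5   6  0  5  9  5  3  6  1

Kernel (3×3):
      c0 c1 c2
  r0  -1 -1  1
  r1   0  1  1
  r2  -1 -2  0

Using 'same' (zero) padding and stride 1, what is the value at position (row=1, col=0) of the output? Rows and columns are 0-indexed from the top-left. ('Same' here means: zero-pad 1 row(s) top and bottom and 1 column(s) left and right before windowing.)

The receptive field on the zero-padded input at this output position is [0 1 1 / 0 8 2 / 0 0 3]. Elementwise product with the kernel and sum: 0·-1 + 1·-1 + 1·1 + 8·1 + 2·1 + 0·-1 + 0·-2.

10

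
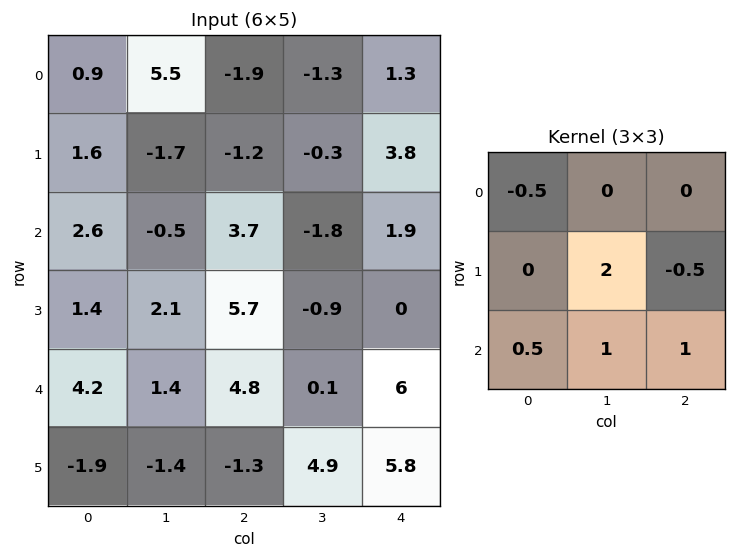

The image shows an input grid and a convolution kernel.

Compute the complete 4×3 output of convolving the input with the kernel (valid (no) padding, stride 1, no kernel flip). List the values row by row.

Output[0,0]: The receptive field on the input at this output position is [0.9 5.5 -1.9 / 1.6 -1.7 -1.2 / 2.6 -0.5 3.7]. Elementwise product with the kernel and sum: 0.9·-0.5 + -1.7·2 + -1.2·-0.5 + 2.6·0.5 + -0.5·1 + 3.7·1.

1.25 -3.35 0.4
4.85 15 -2
8.35 17.7 4.85
-3.95 11.4 4.4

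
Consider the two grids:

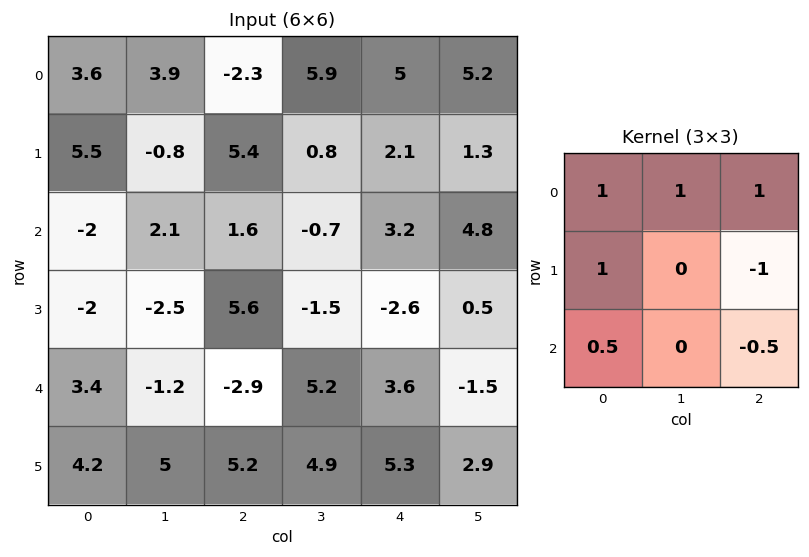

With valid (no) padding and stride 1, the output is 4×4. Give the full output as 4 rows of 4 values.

3.5 7.3 11.1 12.85
2.7 7.7 10.8 -2.3
-2.75 -1.2 9.05 8.65
6.9 -4.75 -5.05 4.1

Output[0,0]: The receptive field on the input at this output position is [3.6 3.9 -2.3 / 5.5 -0.8 5.4 / -2 2.1 1.6]. Elementwise product with the kernel and sum: 3.6·1 + 3.9·1 + -2.3·1 + 5.5·1 + 5.4·-1 + -2·0.5 + 1.6·-0.5.
Output[0,1]: The receptive field on the input at this output position is [3.9 -2.3 5.9 / -0.8 5.4 0.8 / 2.1 1.6 -0.7]. Elementwise product with the kernel and sum: 3.9·1 + -2.3·1 + 5.9·1 + -0.8·1 + 0.8·-1 + 2.1·0.5 + -0.7·-0.5.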